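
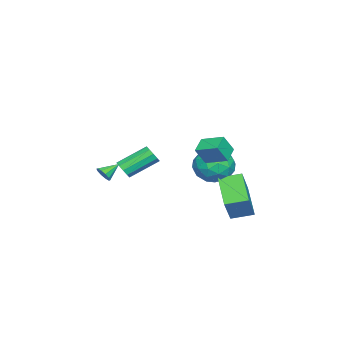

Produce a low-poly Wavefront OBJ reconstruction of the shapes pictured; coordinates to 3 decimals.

v -1.689 -3.973 0.303
v -1.357 -3.944 0.728
v -2.451 -3.387 0.857
v -1.297 -3.681 0.532
v -1.386 -3.529 0.249
v -1.591 -3.547 -0.014
v -1.833 -3.728 -0.156
v -2.02 -4.002 -0.122
v -2.08 -4.266 0.074
v -1.991 -4.417 0.357
v -1.786 -4.399 0.62
v -1.544 -4.219 0.762
v -3.129 -3.453 0.13
v -2.711 -3.497 0.599
v -3.713 -2.172 1.619
v -4.131 -2.127 1.15
v -2.589 -3.219 0.356
v -3.592 -1.893 1.376
v -2.674 -3.029 0.027
v -3.677 -1.703 1.046
v -2.932 -3.002 -0.263
v -3.935 -1.676 0.756
v -3.266 -3.147 -0.403
v -4.268 -1.821 0.616
v -3.547 -3.408 -0.339
v -4.549 -2.083 0.681
v -3.668 -3.687 -0.096
v -4.671 -2.361 0.924
v -3.583 -3.877 0.234
v -4.586 -2.551 1.253
v -3.325 -3.904 0.524
v -4.328 -2.578 1.543
v -2.992 -3.759 0.664
v -3.994 -2.433 1.683
v -3.426 2.139 -0.741
v -2.026 2.283 0.924
v -3.887 3.298 -0.454
v -2.487 3.442 1.211
v -2.073 2.978 -1.951
v -0.673 3.122 -0.286
v -2.534 4.137 -1.664
v -1.134 4.281 0.001
v -1.846 2.885 1.206
v -1.233 2.058 1.821
v -3.467 1.842 1.419
v -2.854 1.015 2.034
v -3.045 2.098 2.511
v -2.044 2.743 2.38
v -2.656 1.157 0.86
v -1.655 1.802 0.729
v -1.734 0.991 1.608
v -1.975 1.572 2.628
v -2.725 2.328 0.612
v -2.966 2.909 1.632
v -1.397 2.563 1.495
v -3.303 1.337 1.745
v -3.415 1.973 2.025
v -3.055 1.487 2.387
v -1.873 2.965 1.823
v -1.513 2.48 2.185
v -2.579 2.503 2.59
v -3.187 1.42 1.055
v -2.827 0.935 1.417
v -1.645 2.413 0.853
v -1.285 1.927 1.215
v -2.121 1.397 0.65
v -1.332 1.45 1.731
v -2.284 0.837 1.856
v -2.168 0.92 1.166
v -1.579 1.299 1.089
v -1.473 1.792 2.331
v -2.426 1.178 2.456
v -2.538 1.815 2.736
v -1.949 2.194 2.659
v -1.767 1.164 2.205
v -2.274 2.722 0.784
v -3.227 2.108 0.909
v -2.751 1.706 0.581
v -2.162 2.085 0.504
v -2.416 3.063 1.384
v -3.368 2.45 1.509
v -3.121 2.601 2.151
v -2.532 2.98 2.074
v -2.933 2.736 1.035
v -1.255 2.218 3.089
v -0.802 1.824 4.082
v -1.076 3.469 3.503
v -0.624 3.076 4.496
v -0.316 2.224 2.664
v 0.136 1.831 3.657
v -0.138 3.476 3.078
v 0.315 3.082 4.071
f 2 1 4
f 2 4 3
f 4 1 5
f 4 5 3
f 5 1 6
f 5 6 3
f 6 1 7
f 6 7 3
f 7 1 8
f 7 8 3
f 8 1 9
f 8 9 3
f 9 1 10
f 9 10 3
f 10 1 11
f 10 11 3
f 11 1 12
f 11 12 3
f 12 1 2
f 12 2 3
f 14 13 17
f 14 17 15
f 15 17 18
f 15 18 16
f 17 13 19
f 17 19 18
f 18 19 20
f 18 20 16
f 19 13 21
f 19 21 20
f 20 21 22
f 20 22 16
f 21 13 23
f 21 23 22
f 22 23 24
f 22 24 16
f 23 13 25
f 23 25 24
f 24 25 26
f 24 26 16
f 25 13 27
f 25 27 26
f 26 27 28
f 26 28 16
f 27 13 29
f 27 29 28
f 28 29 30
f 28 30 16
f 29 13 31
f 29 31 30
f 30 31 32
f 30 32 16
f 31 13 33
f 31 33 32
f 32 33 34
f 32 34 16
f 33 13 14
f 33 14 34
f 34 14 15
f 34 15 16
f 36 38 35
f 39 36 35
f 35 38 37
f 37 39 35
f 36 42 38
f 40 36 39
f 40 42 36
f 38 42 37
f 41 39 37
f 37 42 41
f 41 40 39
f 42 40 41
f 43 80 59
f 80 54 83
f 59 83 48
f 80 83 59
f 43 59 55
f 59 48 60
f 55 60 44
f 59 60 55
f 43 55 64
f 55 44 65
f 64 65 50
f 55 65 64
f 43 64 76
f 64 50 79
f 76 79 53
f 64 79 76
f 43 76 80
f 76 53 84
f 80 84 54
f 76 84 80
f 44 60 71
f 60 48 74
f 71 74 52
f 60 74 71
f 48 83 61
f 83 54 82
f 61 82 47
f 83 82 61
f 54 84 81
f 84 53 77
f 81 77 45
f 84 77 81
f 53 79 78
f 79 50 66
f 78 66 49
f 79 66 78
f 50 65 70
f 65 44 67
f 70 67 51
f 65 67 70
f 46 72 58
f 72 52 73
f 58 73 47
f 72 73 58
f 46 58 56
f 58 47 57
f 56 57 45
f 58 57 56
f 46 56 63
f 56 45 62
f 63 62 49
f 56 62 63
f 46 63 68
f 63 49 69
f 68 69 51
f 63 69 68
f 46 68 72
f 68 51 75
f 72 75 52
f 68 75 72
f 47 73 61
f 73 52 74
f 61 74 48
f 73 74 61
f 45 57 81
f 57 47 82
f 81 82 54
f 57 82 81
f 49 62 78
f 62 45 77
f 78 77 53
f 62 77 78
f 51 69 70
f 69 49 66
f 70 66 50
f 69 66 70
f 52 75 71
f 75 51 67
f 71 67 44
f 75 67 71
f 86 88 85
f 89 86 85
f 85 88 87
f 87 89 85
f 86 92 88
f 90 86 89
f 90 92 86
f 88 92 87
f 91 89 87
f 87 92 91
f 91 90 89
f 92 90 91



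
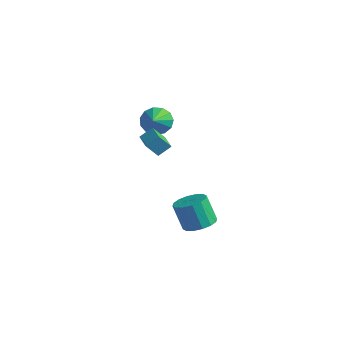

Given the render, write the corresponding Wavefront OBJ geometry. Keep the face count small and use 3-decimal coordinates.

v 3.998 -3.338 -0.024
v 4.654 -3.886 0.257
v 3.998 -3.93 1.704
v 3.342 -3.382 1.424
v 4.812 -3.456 0.341
v 4.156 -3.5 1.789
v 4.752 -2.994 0.328
v 4.096 -3.039 1.776
v 4.489 -2.625 0.221
v 3.833 -2.669 1.668
v 4.095 -2.446 0.048
v 3.439 -2.49 1.495
v 3.675 -2.506 -0.145
v 3.019 -2.551 1.303
v 3.342 -2.79 -0.304
v 2.686 -2.834 1.143
v 3.184 -3.22 -0.389
v 2.528 -3.264 1.059
v 3.244 -3.681 -0.376
v 2.588 -3.726 1.072
v 3.507 -4.051 -0.268
v 2.851 -4.095 1.179
v 3.901 -4.23 -0.095
v 3.245 -4.274 1.352
v 4.321 -4.169 0.097
v 3.665 -4.214 1.545
v -0.976 -1.918 2.759
v -0.632 -1.293 3.308
v -1.984 -1.291 2.677
v -1.64 -0.666 3.226
v -0.58 -1.394 1.914
v -0.236 -0.769 2.463
v -1.588 -0.767 1.832
v -1.244 -0.142 2.381
v -3.002 1.115 2.257
v -2.308 1.696 2.351
v -2.038 -0.215 3.363
v -2.628 1.789 2.741
v -3.066 1.667 2.978
v -3.484 1.371 2.986
v -3.749 0.993 2.762
v -3.777 0.654 2.379
v -3.559 0.461 1.957
v -3.164 0.476 1.63
v -2.718 0.694 1.502
v -2.362 1.045 1.615
v -2.209 1.419 1.931
f 2 1 5
f 2 5 3
f 3 5 6
f 3 6 4
f 5 1 7
f 5 7 6
f 6 7 8
f 6 8 4
f 7 1 9
f 7 9 8
f 8 9 10
f 8 10 4
f 9 1 11
f 9 11 10
f 10 11 12
f 10 12 4
f 11 1 13
f 11 13 12
f 12 13 14
f 12 14 4
f 13 1 15
f 13 15 14
f 14 15 16
f 14 16 4
f 15 1 17
f 15 17 16
f 16 17 18
f 16 18 4
f 17 1 19
f 17 19 18
f 18 19 20
f 18 20 4
f 19 1 21
f 19 21 20
f 20 21 22
f 20 22 4
f 21 1 23
f 21 23 22
f 22 23 24
f 22 24 4
f 23 1 25
f 23 25 24
f 24 25 26
f 24 26 4
f 25 1 2
f 25 2 26
f 26 2 3
f 26 3 4
f 28 30 27
f 31 28 27
f 27 30 29
f 29 31 27
f 28 34 30
f 32 28 31
f 32 34 28
f 30 34 29
f 33 31 29
f 29 34 33
f 33 32 31
f 34 32 33
f 36 35 38
f 36 38 37
f 38 35 39
f 38 39 37
f 39 35 40
f 39 40 37
f 40 35 41
f 40 41 37
f 41 35 42
f 41 42 37
f 42 35 43
f 42 43 37
f 43 35 44
f 43 44 37
f 44 35 45
f 44 45 37
f 45 35 46
f 45 46 37
f 46 35 47
f 46 47 37
f 47 35 36
f 47 36 37



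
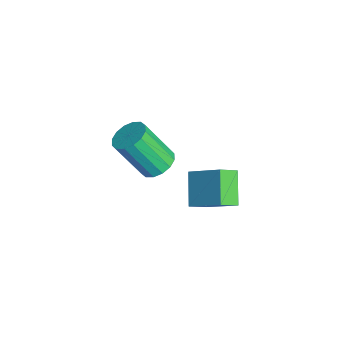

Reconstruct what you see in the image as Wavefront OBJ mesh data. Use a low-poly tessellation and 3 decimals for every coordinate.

v 2.035 -0.275 -2.206
v 2.279 -1.042 -1.702
v 0.813 -0.027 -1.236
v 1.057 -0.794 -0.732
v 3.083 0.754 -1.148
v 3.327 -0.013 -0.644
v 1.861 1.002 -0.178
v 2.105 0.235 0.326
v 2.828 -2.374 2.128
v 3.302 -2.93 1.885
v 2.966 -3.962 3.588
v 2.492 -3.406 3.832
v 3.535 -2.676 2.085
v 3.199 -3.708 3.788
v 3.579 -2.341 2.296
v 3.243 -3.374 4
v 3.421 -2.015 2.463
v 3.085 -3.047 4.166
v 3.105 -1.785 2.54
v 2.769 -2.818 4.243
v 2.714 -1.713 2.507
v 2.378 -2.746 4.21
v 2.354 -1.818 2.372
v 2.018 -2.85 4.075
v 2.121 -2.072 2.172
v 1.785 -3.104 3.875
v 2.077 -2.406 1.96
v 1.741 -3.439 3.664
v 2.235 -2.733 1.794
v 1.899 -3.765 3.497
v 2.551 -2.962 1.717
v 2.215 -3.995 3.42
v 2.942 -3.034 1.75
v 2.606 -4.067 3.453
f 2 4 1
f 5 2 1
f 1 4 3
f 3 5 1
f 2 8 4
f 6 2 5
f 6 8 2
f 4 8 3
f 7 5 3
f 3 8 7
f 7 6 5
f 8 6 7
f 10 9 13
f 10 13 11
f 11 13 14
f 11 14 12
f 13 9 15
f 13 15 14
f 14 15 16
f 14 16 12
f 15 9 17
f 15 17 16
f 16 17 18
f 16 18 12
f 17 9 19
f 17 19 18
f 18 19 20
f 18 20 12
f 19 9 21
f 19 21 20
f 20 21 22
f 20 22 12
f 21 9 23
f 21 23 22
f 22 23 24
f 22 24 12
f 23 9 25
f 23 25 24
f 24 25 26
f 24 26 12
f 25 9 27
f 25 27 26
f 26 27 28
f 26 28 12
f 27 9 29
f 27 29 28
f 28 29 30
f 28 30 12
f 29 9 31
f 29 31 30
f 30 31 32
f 30 32 12
f 31 9 33
f 31 33 32
f 32 33 34
f 32 34 12
f 33 9 10
f 33 10 34
f 34 10 11
f 34 11 12



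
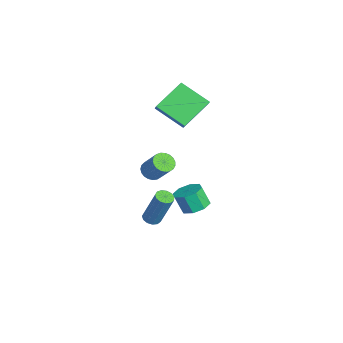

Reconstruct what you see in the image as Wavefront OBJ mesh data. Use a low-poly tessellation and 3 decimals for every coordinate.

v 0.532 -1.184 1.056
v 0.801 -0.752 0.668
v 1.637 -0.224 1.836
v 1.368 -0.656 2.224
v 0.589 -0.62 0.76
v 1.425 -0.091 1.928
v 0.368 -0.585 0.903
v 1.203 -0.057 2.071
v 0.174 -0.654 1.072
v 1.01 -0.126 2.24
v 0.043 -0.814 1.239
v 0.878 -0.286 2.407
v -0.004 -1.039 1.374
v 0.832 -0.511 2.542
v 0.042 -1.288 1.454
v 0.877 -0.76 2.622
v 0.173 -1.52 1.465
v 1.008 -0.992 2.633
v 0.366 -1.694 1.406
v 1.201 -1.165 2.574
v 0.587 -1.779 1.286
v 1.423 -1.251 2.454
v 0.799 -1.761 1.126
v 1.635 -1.233 2.294
v 0.965 -1.644 0.954
v 1.801 -1.116 2.122
v 1.057 -1.447 0.8
v 1.892 -0.919 1.968
v 1.057 -1.205 0.69
v 1.892 -0.677 1.858
v 0.967 -0.959 0.643
v 1.802 -0.431 1.811
v -2.162 1.607 -4.1
v -1.346 1.319 -4.012
v -1.621 0.885 -2.872
v -2.438 1.173 -2.96
v -1.421 1.943 -3.793
v -1.696 1.51 -2.653
v -1.93 2.37 -3.753
v -2.206 1.937 -2.614
v -2.575 2.35 -3.917
v -2.851 1.917 -2.777
v -2.979 1.895 -4.188
v -3.254 1.461 -3.048
v -2.904 1.27 -4.407
v -3.179 0.837 -3.267
v -2.394 0.843 -4.446
v -2.67 0.41 -3.307
v -1.749 0.863 -4.283
v -2.025 0.43 -3.143
v -4.082 2.574 2.816
v -5.062 1.18 3.863
v -3.447 2.552 3.381
v -4.428 1.158 4.428
v -3.132 1.062 1.692
v -4.113 -0.332 2.739
v -2.498 1.04 2.257
v -3.478 -0.354 3.304
v 1.704 -1.375 -1.812
v 2.206 -1.409 -1.944
v 2.778 -0.799 0.08
v 2.276 -0.765 0.212
v 2.123 -1.134 -2.003
v 2.696 -0.525 0.021
v 1.908 -0.936 -2.002
v 2.48 -0.326 0.022
v 1.627 -0.877 -1.94
v 2.2 -0.267 0.084
v 1.371 -0.976 -1.838
v 1.944 -0.366 0.186
v 1.221 -1.202 -1.728
v 1.793 -0.592 0.296
v 1.224 -1.482 -1.644
v 1.796 -0.873 0.38
v 1.379 -1.729 -1.613
v 1.951 -1.119 0.411
v 1.637 -1.863 -1.646
v 2.21 -1.253 0.378
v 1.917 -1.842 -1.731
v 2.489 -1.233 0.293
v 2.129 -1.673 -1.842
v 2.701 -1.063 0.182
f 2 1 5
f 2 5 3
f 3 5 6
f 3 6 4
f 5 1 7
f 5 7 6
f 6 7 8
f 6 8 4
f 7 1 9
f 7 9 8
f 8 9 10
f 8 10 4
f 9 1 11
f 9 11 10
f 10 11 12
f 10 12 4
f 11 1 13
f 11 13 12
f 12 13 14
f 12 14 4
f 13 1 15
f 13 15 14
f 14 15 16
f 14 16 4
f 15 1 17
f 15 17 16
f 16 17 18
f 16 18 4
f 17 1 19
f 17 19 18
f 18 19 20
f 18 20 4
f 19 1 21
f 19 21 20
f 20 21 22
f 20 22 4
f 21 1 23
f 21 23 22
f 22 23 24
f 22 24 4
f 23 1 25
f 23 25 24
f 24 25 26
f 24 26 4
f 25 1 27
f 25 27 26
f 26 27 28
f 26 28 4
f 27 1 29
f 27 29 28
f 28 29 30
f 28 30 4
f 29 1 31
f 29 31 30
f 30 31 32
f 30 32 4
f 31 1 2
f 31 2 32
f 32 2 3
f 32 3 4
f 34 33 37
f 34 37 35
f 35 37 38
f 35 38 36
f 37 33 39
f 37 39 38
f 38 39 40
f 38 40 36
f 39 33 41
f 39 41 40
f 40 41 42
f 40 42 36
f 41 33 43
f 41 43 42
f 42 43 44
f 42 44 36
f 43 33 45
f 43 45 44
f 44 45 46
f 44 46 36
f 45 33 47
f 45 47 46
f 46 47 48
f 46 48 36
f 47 33 49
f 47 49 48
f 48 49 50
f 48 50 36
f 49 33 34
f 49 34 50
f 50 34 35
f 50 35 36
f 52 54 51
f 55 52 51
f 51 54 53
f 53 55 51
f 52 58 54
f 56 52 55
f 56 58 52
f 54 58 53
f 57 55 53
f 53 58 57
f 57 56 55
f 58 56 57
f 60 59 63
f 60 63 61
f 61 63 64
f 61 64 62
f 63 59 65
f 63 65 64
f 64 65 66
f 64 66 62
f 65 59 67
f 65 67 66
f 66 67 68
f 66 68 62
f 67 59 69
f 67 69 68
f 68 69 70
f 68 70 62
f 69 59 71
f 69 71 70
f 70 71 72
f 70 72 62
f 71 59 73
f 71 73 72
f 72 73 74
f 72 74 62
f 73 59 75
f 73 75 74
f 74 75 76
f 74 76 62
f 75 59 77
f 75 77 76
f 76 77 78
f 76 78 62
f 77 59 79
f 77 79 78
f 78 79 80
f 78 80 62
f 79 59 81
f 79 81 80
f 80 81 82
f 80 82 62
f 81 59 60
f 81 60 82
f 82 60 61
f 82 61 62



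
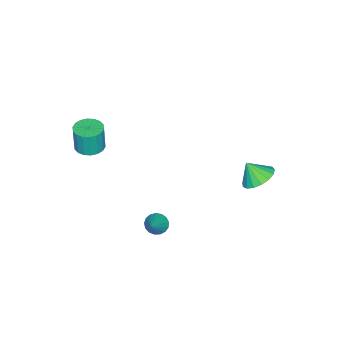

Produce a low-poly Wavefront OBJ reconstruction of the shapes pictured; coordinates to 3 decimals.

v 3.346 -3.672 2.465
v 4.153 -3.905 2.446
v 4.181 -3.941 4.035
v 3.374 -3.708 4.055
v 4.174 -3.532 2.454
v 4.202 -3.568 4.043
v 4.032 -3.186 2.464
v 4.059 -3.222 4.054
v 3.753 -2.937 2.475
v 3.781 -2.973 4.064
v 3.394 -2.834 2.484
v 3.422 -2.87 4.073
v 3.025 -2.896 2.489
v 3.053 -2.932 4.078
v 2.72 -3.112 2.489
v 2.748 -3.148 4.078
v 2.539 -3.439 2.485
v 2.567 -3.475 4.074
v 2.518 -3.812 2.477
v 2.546 -3.848 4.066
v 2.661 -4.158 2.466
v 2.688 -4.194 4.056
v 2.939 -4.407 2.456
v 2.967 -4.443 4.045
v 3.298 -4.51 2.447
v 3.326 -4.546 4.036
v 3.667 -4.448 2.442
v 3.695 -4.484 4.031
v 3.972 -4.232 2.442
v 4 -4.268 4.031
v -2.146 3.708 -1.587
v -1.375 3.158 -2.039
v -2.054 2.972 -0.533
v -1.134 3.529 -1.801
v -1.125 3.941 -1.514
v -1.35 4.3 -1.244
v -1.757 4.524 -1.052
v -2.254 4.56 -0.983
v -2.726 4.402 -1.053
v -3.065 4.084 -1.245
v -3.193 3.681 -1.515
v -3.082 3.284 -1.802
v -2.756 2.984 -2.04
v -2.291 2.85 -2.174
v -1.792 2.913 -2.174
v 2.35 -0.184 -3.758
v 2.816 -0.404 -4.217
v 3.65 0.204 -2.622
v 2.782 -0.083 -4.287
v 2.648 0.215 -4.236
v 2.446 0.421 -4.075
v 2.222 0.489 -3.842
v 2.027 0.402 -3.59
v 1.907 0.181 -3.376
v 1.887 -0.123 -3.25
v 1.974 -0.442 -3.24
v 2.147 -0.701 -3.349
v 2.366 -0.843 -3.552
v 2.582 -0.833 -3.802
v 2.744 -0.674 -4.042
f 2 1 5
f 2 5 3
f 3 5 6
f 3 6 4
f 5 1 7
f 5 7 6
f 6 7 8
f 6 8 4
f 7 1 9
f 7 9 8
f 8 9 10
f 8 10 4
f 9 1 11
f 9 11 10
f 10 11 12
f 10 12 4
f 11 1 13
f 11 13 12
f 12 13 14
f 12 14 4
f 13 1 15
f 13 15 14
f 14 15 16
f 14 16 4
f 15 1 17
f 15 17 16
f 16 17 18
f 16 18 4
f 17 1 19
f 17 19 18
f 18 19 20
f 18 20 4
f 19 1 21
f 19 21 20
f 20 21 22
f 20 22 4
f 21 1 23
f 21 23 22
f 22 23 24
f 22 24 4
f 23 1 25
f 23 25 24
f 24 25 26
f 24 26 4
f 25 1 27
f 25 27 26
f 26 27 28
f 26 28 4
f 27 1 29
f 27 29 28
f 28 29 30
f 28 30 4
f 29 1 2
f 29 2 30
f 30 2 3
f 30 3 4
f 32 31 34
f 32 34 33
f 34 31 35
f 34 35 33
f 35 31 36
f 35 36 33
f 36 31 37
f 36 37 33
f 37 31 38
f 37 38 33
f 38 31 39
f 38 39 33
f 39 31 40
f 39 40 33
f 40 31 41
f 40 41 33
f 41 31 42
f 41 42 33
f 42 31 43
f 42 43 33
f 43 31 44
f 43 44 33
f 44 31 45
f 44 45 33
f 45 31 32
f 45 32 33
f 47 46 49
f 47 49 48
f 49 46 50
f 49 50 48
f 50 46 51
f 50 51 48
f 51 46 52
f 51 52 48
f 52 46 53
f 52 53 48
f 53 46 54
f 53 54 48
f 54 46 55
f 54 55 48
f 55 46 56
f 55 56 48
f 56 46 57
f 56 57 48
f 57 46 58
f 57 58 48
f 58 46 59
f 58 59 48
f 59 46 60
f 59 60 48
f 60 46 47
f 60 47 48



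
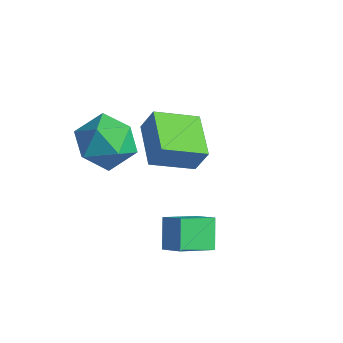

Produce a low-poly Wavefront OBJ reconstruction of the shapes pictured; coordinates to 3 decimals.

v -1.953 -0.049 -2.829
v -1.539 0.184 -1.826
v -3.442 1.021 -2.464
v -3.028 1.255 -1.461
v -1.092 1.385 -3.519
v -0.678 1.619 -2.516
v -2.581 2.456 -3.154
v -2.167 2.689 -2.151
v -2.978 -1.161 0.151
v -2.459 -0.519 -0.718
v -2.201 -2.781 -0.582
v -1.682 -2.139 -1.451
v -1.307 -2.027 -0.318
v -1.787 -1.026 0.135
v -2.873 -2.274 -1.435
v -3.353 -1.273 -0.982
v -2.394 -1.207 -1.698
v -1.426 -1.054 -1.008
v -3.234 -2.246 -0.292
v -2.266 -2.093 0.398
v 0.773 -0.438 -3.477
v 0.373 -1.658 -2.894
v 1.625 -0.44 -2.898
v 1.225 -1.66 -2.315
v 1.375 -1.06 -4.365
v 0.975 -2.28 -3.782
v 2.227 -1.062 -3.786
v 1.827 -2.282 -3.203
f 2 4 1
f 5 2 1
f 1 4 3
f 3 5 1
f 2 8 4
f 6 2 5
f 6 8 2
f 4 8 3
f 7 5 3
f 3 8 7
f 7 6 5
f 8 6 7
f 9 20 14
f 9 14 10
f 9 10 16
f 9 16 19
f 9 19 20
f 10 14 18
f 14 20 13
f 20 19 11
f 19 16 15
f 16 10 17
f 12 18 13
f 12 13 11
f 12 11 15
f 12 15 17
f 12 17 18
f 13 18 14
f 11 13 20
f 15 11 19
f 17 15 16
f 18 17 10
f 22 24 21
f 25 22 21
f 21 24 23
f 23 25 21
f 22 28 24
f 26 22 25
f 26 28 22
f 24 28 23
f 27 25 23
f 23 28 27
f 27 26 25
f 28 26 27



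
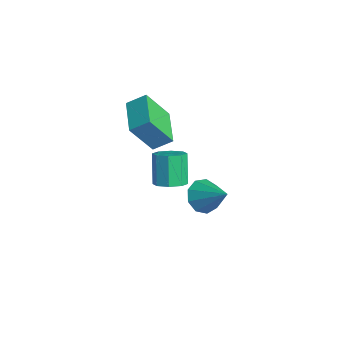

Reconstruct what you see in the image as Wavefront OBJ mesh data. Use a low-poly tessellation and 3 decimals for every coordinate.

v 2.978 -2.493 1.173
v 3.584 -2.272 1.446
v 2.907 -1.987 2.719
v 2.302 -2.207 2.447
v 3.309 -1.877 1.211
v 2.632 -1.591 2.484
v 2.84 -1.843 0.954
v 2.164 -1.557 2.227
v 2.452 -2.189 0.826
v 1.776 -1.903 2.099
v 2.373 -2.713 0.901
v 1.696 -2.428 2.174
v 2.648 -3.109 1.136
v 1.971 -2.823 2.409
v 3.116 -3.143 1.393
v 2.44 -2.857 2.666
v 3.504 -2.797 1.521
v 2.828 -2.511 2.794
v -3.247 -0.609 -0.286
v -3.377 -1.618 1.223
v -2.884 0.169 0.266
v -3.015 -0.84 1.775
v -1.485 -1.24 -0.555
v -1.616 -2.249 0.954
v -1.123 -0.462 -0.003
v -1.253 -1.471 1.506
v -0.17 0.528 -3.322
v 0.349 -0.103 -3.675
v 1.09 1.012 -2.338
v 0.401 0.412 -3.995
v 0.186 0.981 -4
v -0.196 1.339 -3.688
v -0.565 1.316 -3.204
v -0.749 0.925 -2.776
v -0.662 0.348 -2.603
v -0.345 -0.145 -2.766
v 0.054 -0.323 -3.19
f 2 1 5
f 2 5 3
f 3 5 6
f 3 6 4
f 5 1 7
f 5 7 6
f 6 7 8
f 6 8 4
f 7 1 9
f 7 9 8
f 8 9 10
f 8 10 4
f 9 1 11
f 9 11 10
f 10 11 12
f 10 12 4
f 11 1 13
f 11 13 12
f 12 13 14
f 12 14 4
f 13 1 15
f 13 15 14
f 14 15 16
f 14 16 4
f 15 1 17
f 15 17 16
f 16 17 18
f 16 18 4
f 17 1 2
f 17 2 18
f 18 2 3
f 18 3 4
f 20 22 19
f 23 20 19
f 19 22 21
f 21 23 19
f 20 26 22
f 24 20 23
f 24 26 20
f 22 26 21
f 25 23 21
f 21 26 25
f 25 24 23
f 26 24 25
f 28 27 30
f 28 30 29
f 30 27 31
f 30 31 29
f 31 27 32
f 31 32 29
f 32 27 33
f 32 33 29
f 33 27 34
f 33 34 29
f 34 27 35
f 34 35 29
f 35 27 36
f 35 36 29
f 36 27 37
f 36 37 29
f 37 27 28
f 37 28 29



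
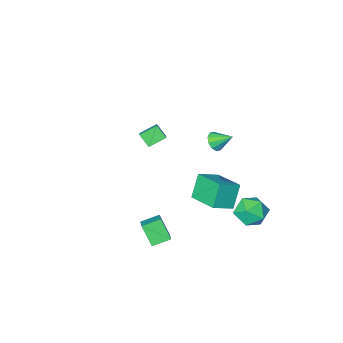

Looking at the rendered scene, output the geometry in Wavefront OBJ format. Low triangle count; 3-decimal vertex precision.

v 1.049 2.758 -4.251
v 1.201 1.923 -3.15
v 1.585 3.858 -3.492
v 1.737 3.023 -2.391
v 2.063 2.497 -4.589
v 2.215 1.662 -3.488
v 2.599 3.597 -3.83
v 2.751 2.762 -2.729
v -2.11 -4.201 -1.293
v -1.731 -3.52 -0.786
v -2.343 -3.558 -1.982
v -1.963 -2.877 -1.474
v -1.097 -4.383 -1.806
v -0.717 -3.702 -1.298
v -1.329 -3.74 -2.494
v -0.95 -3.059 -1.987
v -2.343 0.001 -2.674
v -2.531 1.965 -2.155
v -3.614 0.04 -3.283
v -3.802 2.004 -2.764
v -1.658 0.436 -4.076
v -1.846 2.4 -3.557
v -2.929 0.475 -4.685
v -3.117 2.439 -4.166
v -4.442 4.026 -3.628
v -3.618 4.693 -3.47
v -3.342 2.687 -3.71
v -2.518 3.354 -3.552
v -3.213 3.163 -2.758
v -3.893 3.991 -2.707
v -3.067 3.389 -4.473
v -3.747 4.217 -4.422
v -2.768 4.3 -3.992
v -2.858 4.161 -2.932
v -4.102 3.219 -4.248
v -4.192 3.08 -3.188
v -2.315 1.753 1.414
v -1.773 1.979 1.669
v -2.945 2.507 2.086
v -1.857 2.195 1.348
v -2.116 2.242 1.053
v -2.451 2.102 0.895
v -2.734 1.829 0.936
v -2.857 1.527 1.16
v -2.773 1.311 1.48
v -2.515 1.264 1.776
v -2.18 1.404 1.933
v -1.896 1.677 1.892
f 2 4 1
f 5 2 1
f 1 4 3
f 3 5 1
f 2 8 4
f 6 2 5
f 6 8 2
f 4 8 3
f 7 5 3
f 3 8 7
f 7 6 5
f 8 6 7
f 10 12 9
f 13 10 9
f 9 12 11
f 11 13 9
f 10 16 12
f 14 10 13
f 14 16 10
f 12 16 11
f 15 13 11
f 11 16 15
f 15 14 13
f 16 14 15
f 18 20 17
f 21 18 17
f 17 20 19
f 19 21 17
f 18 24 20
f 22 18 21
f 22 24 18
f 20 24 19
f 23 21 19
f 19 24 23
f 23 22 21
f 24 22 23
f 25 36 30
f 25 30 26
f 25 26 32
f 25 32 35
f 25 35 36
f 26 30 34
f 30 36 29
f 36 35 27
f 35 32 31
f 32 26 33
f 28 34 29
f 28 29 27
f 28 27 31
f 28 31 33
f 28 33 34
f 29 34 30
f 27 29 36
f 31 27 35
f 33 31 32
f 34 33 26
f 38 37 40
f 38 40 39
f 40 37 41
f 40 41 39
f 41 37 42
f 41 42 39
f 42 37 43
f 42 43 39
f 43 37 44
f 43 44 39
f 44 37 45
f 44 45 39
f 45 37 46
f 45 46 39
f 46 37 47
f 46 47 39
f 47 37 48
f 47 48 39
f 48 37 38
f 48 38 39



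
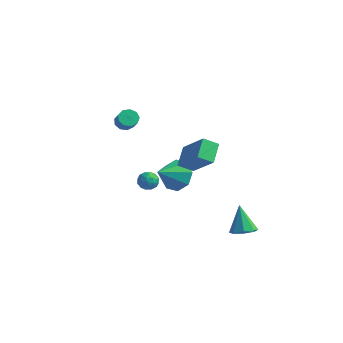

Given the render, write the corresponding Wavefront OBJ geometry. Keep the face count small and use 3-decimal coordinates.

v 3.778 0.175 -4.623
v 4.315 0.691 -4.533
v 3.202 0.505 -3.057
v 3.834 0.911 -4.757
v 3.321 0.7 -4.902
v 3.075 0.181 -4.883
v 3.241 -0.341 -4.712
v 3.722 -0.561 -4.488
v 4.236 -0.35 -4.344
v 4.481 0.169 -4.362
v -3.452 1.1 -4.402
v -3.136 1.339 -3.898
v -3.444 0.161 -3.962
v -3.128 0.4 -3.458
v -3.739 0.565 -3.561
v -3.744 1.146 -3.833
v -2.836 0.354 -4.027
v -2.841 0.935 -4.299
v -2.755 0.878 -3.666
v -3.313 1.008 -3.378
v -3.267 0.492 -4.482
v -3.825 0.622 -4.194
v -3.294 1.302 -4.189
v -3.286 0.198 -3.671
v -3.645 0.295 -3.732
v -3.459 0.435 -3.435
v -3.652 1.189 -4.151
v -3.466 1.329 -3.854
v -3.821 0.874 -3.656
v -3.114 0.171 -4.006
v -2.928 0.311 -3.709
v -3.121 1.065 -4.425
v -2.935 1.205 -4.128
v -2.759 0.626 -4.204
v -2.885 1.172 -3.756
v -2.881 0.619 -3.497
v -2.709 0.593 -3.832
v -2.712 0.934 -3.992
v -3.213 1.248 -3.587
v -3.209 0.696 -3.328
v -3.568 0.793 -3.389
v -3.57 1.135 -3.549
v -2.989 0.977 -3.45
v -3.371 0.804 -4.532
v -3.367 0.252 -4.273
v -3.01 0.365 -4.311
v -3.012 0.707 -4.471
v -3.699 0.881 -4.363
v -3.695 0.328 -4.104
v -3.868 0.566 -3.868
v -3.871 0.907 -4.028
v -3.591 0.523 -4.41
v -1.795 -2.648 2.612
v -1.462 -2.201 2.557
v -0.832 -2.586 3.232
v -1.165 -3.032 3.288
v -1.72 -2.138 2.833
v -1.09 -2.523 3.508
v -2.013 -2.314 3.006
v -1.383 -2.699 3.681
v -2.204 -2.646 2.995
v -1.574 -3.031 3.67
v -2.203 -2.978 2.805
v -1.574 -3.363 3.48
v -2.012 -3.156 2.525
v -1.383 -3.541 3.2
v -1.719 -3.096 2.286
v -1.089 -3.481 2.961
v -1.461 -2.826 2.2
v -0.832 -3.211 2.875
v -1.359 -2.473 2.307
v -0.73 -2.857 2.982
v 0.397 -1.146 -1.182
v 1.297 -0.973 -0.712
v 0.243 -2.474 -0.398
v 0.687 -0.669 -0.317
v -0.093 -0.644 -0.428
v -0.586 -0.913 -0.981
v -0.503 -1.319 -1.652
v 0.108 -1.623 -2.048
v 0.888 -1.648 -1.936
v 1.38 -1.379 -1.383
v 2.21 -1.976 0.236
v 1.694 -2.582 0.698
v 1.76 -1.032 0.973
v 1.244 -1.637 1.434
v 3.776 -2.283 1.586
v 3.26 -2.888 2.047
v 3.326 -1.338 2.322
v 2.81 -1.944 2.784
f 2 1 4
f 2 4 3
f 4 1 5
f 4 5 3
f 5 1 6
f 5 6 3
f 6 1 7
f 6 7 3
f 7 1 8
f 7 8 3
f 8 1 9
f 8 9 3
f 9 1 10
f 9 10 3
f 10 1 2
f 10 2 3
f 11 48 27
f 48 22 51
f 27 51 16
f 48 51 27
f 11 27 23
f 27 16 28
f 23 28 12
f 27 28 23
f 11 23 32
f 23 12 33
f 32 33 18
f 23 33 32
f 11 32 44
f 32 18 47
f 44 47 21
f 32 47 44
f 11 44 48
f 44 21 52
f 48 52 22
f 44 52 48
f 12 28 39
f 28 16 42
f 39 42 20
f 28 42 39
f 16 51 29
f 51 22 50
f 29 50 15
f 51 50 29
f 22 52 49
f 52 21 45
f 49 45 13
f 52 45 49
f 21 47 46
f 47 18 34
f 46 34 17
f 47 34 46
f 18 33 38
f 33 12 35
f 38 35 19
f 33 35 38
f 14 40 26
f 40 20 41
f 26 41 15
f 40 41 26
f 14 26 24
f 26 15 25
f 24 25 13
f 26 25 24
f 14 24 31
f 24 13 30
f 31 30 17
f 24 30 31
f 14 31 36
f 31 17 37
f 36 37 19
f 31 37 36
f 14 36 40
f 36 19 43
f 40 43 20
f 36 43 40
f 15 41 29
f 41 20 42
f 29 42 16
f 41 42 29
f 13 25 49
f 25 15 50
f 49 50 22
f 25 50 49
f 17 30 46
f 30 13 45
f 46 45 21
f 30 45 46
f 19 37 38
f 37 17 34
f 38 34 18
f 37 34 38
f 20 43 39
f 43 19 35
f 39 35 12
f 43 35 39
f 54 53 57
f 54 57 55
f 55 57 58
f 55 58 56
f 57 53 59
f 57 59 58
f 58 59 60
f 58 60 56
f 59 53 61
f 59 61 60
f 60 61 62
f 60 62 56
f 61 53 63
f 61 63 62
f 62 63 64
f 62 64 56
f 63 53 65
f 63 65 64
f 64 65 66
f 64 66 56
f 65 53 67
f 65 67 66
f 66 67 68
f 66 68 56
f 67 53 69
f 67 69 68
f 68 69 70
f 68 70 56
f 69 53 71
f 69 71 70
f 70 71 72
f 70 72 56
f 71 53 54
f 71 54 72
f 72 54 55
f 72 55 56
f 74 73 76
f 74 76 75
f 76 73 77
f 76 77 75
f 77 73 78
f 77 78 75
f 78 73 79
f 78 79 75
f 79 73 80
f 79 80 75
f 80 73 81
f 80 81 75
f 81 73 82
f 81 82 75
f 82 73 74
f 82 74 75
f 84 86 83
f 87 84 83
f 83 86 85
f 85 87 83
f 84 90 86
f 88 84 87
f 88 90 84
f 86 90 85
f 89 87 85
f 85 90 89
f 89 88 87
f 90 88 89



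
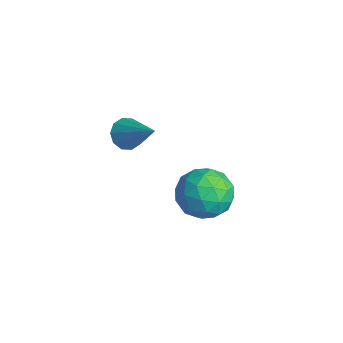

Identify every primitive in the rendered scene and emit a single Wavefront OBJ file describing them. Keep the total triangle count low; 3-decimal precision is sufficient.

v -3.156 1.666 -3.016
v -2.311 1.105 -2.461
v -3.829 0.035 -3.639
v -2.984 -0.526 -3.084
v -3.821 0 -2.483
v -3.405 1.008 -2.098
v -2.735 0.132 -4.002
v -2.319 1.14 -3.617
v -2.051 0.157 -3.07
v -2.722 0.076 -2.131
v -3.418 1.064 -3.969
v -4.089 0.983 -3.03
v -2.674 1.529 -2.684
v -3.466 -0.389 -3.416
v -3.958 -0.079 -3.063
v -3.461 -0.409 -2.736
v -3.317 1.472 -2.471
v -2.82 1.142 -2.144
v -3.708 0.493 -2.157
v -3.32 -0.002 -3.956
v -2.823 -0.332 -3.629
v -2.679 1.549 -3.364
v -2.182 1.219 -3.037
v -2.432 0.647 -3.943
v -2.025 0.642 -2.715
v -2.42 -0.317 -3.081
v -2.274 0.069 -3.621
v -2.03 0.662 -3.395
v -2.419 0.594 -2.164
v -2.815 -0.365 -2.53
v -3.307 -0.056 -2.177
v -3.062 0.537 -1.951
v -2.266 0.036 -2.522
v -3.325 1.505 -3.57
v -3.721 0.546 -3.936
v -3.078 0.603 -4.149
v -2.833 1.196 -3.923
v -3.72 1.457 -3.019
v -4.115 0.498 -3.385
v -4.11 0.478 -2.705
v -3.866 1.071 -2.479
v -3.874 1.104 -3.578
v -3.977 -2.015 0.651
v -3.549 -2.031 0.122
v -2.603 -1.585 1.749
v -3.698 -1.64 0.157
v -3.954 -1.392 0.379
v -4.219 -1.381 0.706
v -4.39 -1.613 1.011
v -4.404 -1.998 1.179
v -4.255 -2.39 1.145
v -3.999 -2.638 0.922
v -3.735 -2.648 0.596
v -3.563 -2.416 0.29
f 1 38 17
f 38 12 41
f 17 41 6
f 38 41 17
f 1 17 13
f 17 6 18
f 13 18 2
f 17 18 13
f 1 13 22
f 13 2 23
f 22 23 8
f 13 23 22
f 1 22 34
f 22 8 37
f 34 37 11
f 22 37 34
f 1 34 38
f 34 11 42
f 38 42 12
f 34 42 38
f 2 18 29
f 18 6 32
f 29 32 10
f 18 32 29
f 6 41 19
f 41 12 40
f 19 40 5
f 41 40 19
f 12 42 39
f 42 11 35
f 39 35 3
f 42 35 39
f 11 37 36
f 37 8 24
f 36 24 7
f 37 24 36
f 8 23 28
f 23 2 25
f 28 25 9
f 23 25 28
f 4 30 16
f 30 10 31
f 16 31 5
f 30 31 16
f 4 16 14
f 16 5 15
f 14 15 3
f 16 15 14
f 4 14 21
f 14 3 20
f 21 20 7
f 14 20 21
f 4 21 26
f 21 7 27
f 26 27 9
f 21 27 26
f 4 26 30
f 26 9 33
f 30 33 10
f 26 33 30
f 5 31 19
f 31 10 32
f 19 32 6
f 31 32 19
f 3 15 39
f 15 5 40
f 39 40 12
f 15 40 39
f 7 20 36
f 20 3 35
f 36 35 11
f 20 35 36
f 9 27 28
f 27 7 24
f 28 24 8
f 27 24 28
f 10 33 29
f 33 9 25
f 29 25 2
f 33 25 29
f 44 43 46
f 44 46 45
f 46 43 47
f 46 47 45
f 47 43 48
f 47 48 45
f 48 43 49
f 48 49 45
f 49 43 50
f 49 50 45
f 50 43 51
f 50 51 45
f 51 43 52
f 51 52 45
f 52 43 53
f 52 53 45
f 53 43 54
f 53 54 45
f 54 43 44
f 54 44 45



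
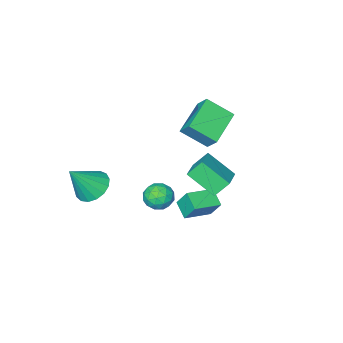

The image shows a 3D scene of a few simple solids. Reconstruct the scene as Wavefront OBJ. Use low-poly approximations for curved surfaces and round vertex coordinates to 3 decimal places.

v -0.533 1.679 -0.487
v -1.187 1.998 0.297
v -1.179 2.956 -1.546
v -1.834 3.275 -0.762
v 0.634 2.725 0.062
v -0.021 3.044 0.846
v -0.013 4.002 -0.997
v -0.667 4.321 -0.213
v 2.292 -2.777 -3.611
v 3.064 -3.072 -4.225
v 3.488 -2.983 -2.009
v 3.114 -2.582 -4.2
v 2.976 -2.137 -4.04
v 2.681 -1.839 -3.781
v 2.297 -1.755 -3.484
v 1.912 -1.906 -3.215
v 1.614 -2.256 -3.038
v 1.471 -2.725 -2.992
v 1.516 -3.207 -3.087
v 1.739 -3.59 -3.303
v 2.089 -3.787 -3.589
v 2.485 -3.752 -3.881
v 2.837 -3.494 -4.11
v 1.233 2.291 -1.848
v 1.598 1.843 -1.266
v 1.222 1.237 -2.654
v 1.587 0.789 -2.072
v 0.812 1.039 -1.971
v 0.819 1.691 -1.474
v 2.001 1.389 -2.446
v 2.008 2.041 -1.949
v 2.072 1.286 -1.636
v 1.338 1.069 -1.342
v 1.482 2.011 -2.578
v 0.748 1.794 -2.284
v 1.417 2.16 -1.487
v 1.403 0.92 -2.433
v 0.948 1.067 -2.374
v 1.163 0.804 -2.032
v 0.959 2.07 -1.609
v 1.173 1.807 -1.266
v 0.711 1.334 -1.681
v 1.647 1.273 -2.654
v 1.861 1.01 -2.311
v 1.657 2.276 -1.888
v 1.872 2.013 -1.546
v 2.109 1.746 -2.239
v 1.91 1.569 -1.362
v 1.903 0.949 -1.835
v 2.147 1.302 -2.055
v 2.151 1.685 -1.763
v 1.478 1.441 -1.189
v 1.471 0.822 -1.663
v 1.016 0.969 -1.604
v 1.02 1.352 -1.311
v 1.757 1.114 -1.406
v 1.349 2.258 -2.257
v 1.342 1.639 -2.731
v 1.8 1.728 -2.609
v 1.804 2.111 -2.316
v 0.917 2.131 -2.085
v 0.91 1.511 -2.558
v 0.669 1.395 -2.157
v 0.673 1.778 -1.865
v 1.063 1.966 -2.514
v -0.722 2.218 -2.715
v -0.876 2.815 -1.708
v -0.522 3.1 -3.207
v -0.676 3.697 -2.201
v 0.736 2.063 -2.399
v 0.582 2.66 -1.393
v 0.936 2.945 -2.892
v 0.782 3.542 -1.885
v -4.653 -1.074 -0.663
v -4.662 -0.34 0.142
v -2.885 -0.213 -1.428
v -2.894 0.521 -0.622
v -3.726 -2.121 0.302
v -3.735 -1.387 1.108
v -1.958 -1.26 -0.462
v -1.967 -0.526 0.343
f 2 4 1
f 5 2 1
f 1 4 3
f 3 5 1
f 2 8 4
f 6 2 5
f 6 8 2
f 4 8 3
f 7 5 3
f 3 8 7
f 7 6 5
f 8 6 7
f 10 9 12
f 10 12 11
f 12 9 13
f 12 13 11
f 13 9 14
f 13 14 11
f 14 9 15
f 14 15 11
f 15 9 16
f 15 16 11
f 16 9 17
f 16 17 11
f 17 9 18
f 17 18 11
f 18 9 19
f 18 19 11
f 19 9 20
f 19 20 11
f 20 9 21
f 20 21 11
f 21 9 22
f 21 22 11
f 22 9 23
f 22 23 11
f 23 9 10
f 23 10 11
f 24 61 40
f 61 35 64
f 40 64 29
f 61 64 40
f 24 40 36
f 40 29 41
f 36 41 25
f 40 41 36
f 24 36 45
f 36 25 46
f 45 46 31
f 36 46 45
f 24 45 57
f 45 31 60
f 57 60 34
f 45 60 57
f 24 57 61
f 57 34 65
f 61 65 35
f 57 65 61
f 25 41 52
f 41 29 55
f 52 55 33
f 41 55 52
f 29 64 42
f 64 35 63
f 42 63 28
f 64 63 42
f 35 65 62
f 65 34 58
f 62 58 26
f 65 58 62
f 34 60 59
f 60 31 47
f 59 47 30
f 60 47 59
f 31 46 51
f 46 25 48
f 51 48 32
f 46 48 51
f 27 53 39
f 53 33 54
f 39 54 28
f 53 54 39
f 27 39 37
f 39 28 38
f 37 38 26
f 39 38 37
f 27 37 44
f 37 26 43
f 44 43 30
f 37 43 44
f 27 44 49
f 44 30 50
f 49 50 32
f 44 50 49
f 27 49 53
f 49 32 56
f 53 56 33
f 49 56 53
f 28 54 42
f 54 33 55
f 42 55 29
f 54 55 42
f 26 38 62
f 38 28 63
f 62 63 35
f 38 63 62
f 30 43 59
f 43 26 58
f 59 58 34
f 43 58 59
f 32 50 51
f 50 30 47
f 51 47 31
f 50 47 51
f 33 56 52
f 56 32 48
f 52 48 25
f 56 48 52
f 67 69 66
f 70 67 66
f 66 69 68
f 68 70 66
f 67 73 69
f 71 67 70
f 71 73 67
f 69 73 68
f 72 70 68
f 68 73 72
f 72 71 70
f 73 71 72
f 75 77 74
f 78 75 74
f 74 77 76
f 76 78 74
f 75 81 77
f 79 75 78
f 79 81 75
f 77 81 76
f 80 78 76
f 76 81 80
f 80 79 78
f 81 79 80



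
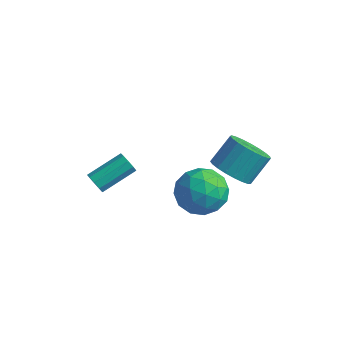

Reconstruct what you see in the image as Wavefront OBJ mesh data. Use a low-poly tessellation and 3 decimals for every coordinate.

v -1.584 0.466 1.379
v -1.367 0.173 1.804
v -0.719 1.701 2.526
v -0.936 1.994 2.101
v -1.112 0.199 1.519
v -0.464 1.728 2.242
v -1.078 0.351 1.169
v -0.43 1.879 1.891
v -1.28 0.556 0.917
v -0.633 2.084 1.639
v -1.625 0.719 0.881
v -0.977 2.247 1.603
v -1.95 0.763 1.078
v -1.303 2.292 1.8
v -2.104 0.669 1.416
v -1.457 2.197 2.138
v -2.015 0.48 1.736
v -1.367 2.008 2.459
v -1.723 0.284 1.89
v -1.076 1.812 2.612
v 3.682 3.07 3.246
v 4.626 3.212 2.886
v 4.882 4.271 3.974
v 3.938 4.13 4.334
v 4.402 3.495 2.662
v 4.659 4.555 3.75
v 4.055 3.705 2.54
v 4.311 4.764 3.628
v 3.643 3.805 2.54
v 3.899 4.865 3.628
v 3.237 3.778 2.662
v 3.493 4.838 3.749
v 2.909 3.629 2.884
v 3.165 4.688 3.972
v 2.714 3.383 3.17
v 2.97 4.442 4.258
v 2.686 3.083 3.468
v 2.943 4.142 4.556
v 2.831 2.781 3.729
v 3.087 3.84 4.816
v 3.123 2.529 3.905
v 3.379 3.588 4.993
v 3.511 2.37 3.968
v 3.768 3.43 5.056
v 3.929 2.333 3.906
v 4.186 3.392 4.994
v 4.304 2.423 3.73
v 4.561 3.482 4.818
v 4.572 2.625 3.47
v 4.828 3.685 4.558
v 4.685 2.904 3.171
v 4.942 3.964 4.259
v 3.559 1.731 3.6
v 4.713 1.512 3.887
v 3.107 -0.132 3.993
v 4.261 -0.351 4.28
v 3.585 0.355 4.991
v 3.864 1.507 4.748
v 3.956 -0.127 3.132
v 4.235 1.025 2.889
v 4.958 0.363 3.598
v 4.729 0.661 4.747
v 3.091 0.719 3.133
v 2.862 1.017 4.282
v 4.176 1.785 3.709
v 3.644 -0.405 4.171
v 3.247 0.01 4.589
v 3.925 -0.119 4.758
v 3.677 1.782 4.215
v 4.355 1.653 4.384
v 3.692 0.973 5.033
v 3.465 -0.273 3.496
v 4.143 -0.402 3.665
v 3.895 1.499 3.122
v 4.573 1.37 3.291
v 4.128 0.407 2.847
v 4.998 0.981 3.708
v 4.732 -0.114 3.939
v 4.553 0.018 3.264
v 4.717 0.695 3.121
v 4.863 1.156 4.384
v 4.597 0.061 4.614
v 4.2 0.476 5.032
v 4.364 1.153 4.89
v 5.007 0.481 4.213
v 3.223 1.319 3.266
v 2.957 0.224 3.496
v 3.456 0.227 2.99
v 3.62 0.904 2.848
v 3.088 1.494 3.941
v 2.822 0.399 4.172
v 3.103 0.685 4.759
v 3.267 1.362 4.616
v 2.813 0.899 3.667
f 2 1 5
f 2 5 3
f 3 5 6
f 3 6 4
f 5 1 7
f 5 7 6
f 6 7 8
f 6 8 4
f 7 1 9
f 7 9 8
f 8 9 10
f 8 10 4
f 9 1 11
f 9 11 10
f 10 11 12
f 10 12 4
f 11 1 13
f 11 13 12
f 12 13 14
f 12 14 4
f 13 1 15
f 13 15 14
f 14 15 16
f 14 16 4
f 15 1 17
f 15 17 16
f 16 17 18
f 16 18 4
f 17 1 19
f 17 19 18
f 18 19 20
f 18 20 4
f 19 1 2
f 19 2 20
f 20 2 3
f 20 3 4
f 22 21 25
f 22 25 23
f 23 25 26
f 23 26 24
f 25 21 27
f 25 27 26
f 26 27 28
f 26 28 24
f 27 21 29
f 27 29 28
f 28 29 30
f 28 30 24
f 29 21 31
f 29 31 30
f 30 31 32
f 30 32 24
f 31 21 33
f 31 33 32
f 32 33 34
f 32 34 24
f 33 21 35
f 33 35 34
f 34 35 36
f 34 36 24
f 35 21 37
f 35 37 36
f 36 37 38
f 36 38 24
f 37 21 39
f 37 39 38
f 38 39 40
f 38 40 24
f 39 21 41
f 39 41 40
f 40 41 42
f 40 42 24
f 41 21 43
f 41 43 42
f 42 43 44
f 42 44 24
f 43 21 45
f 43 45 44
f 44 45 46
f 44 46 24
f 45 21 47
f 45 47 46
f 46 47 48
f 46 48 24
f 47 21 49
f 47 49 48
f 48 49 50
f 48 50 24
f 49 21 51
f 49 51 50
f 50 51 52
f 50 52 24
f 51 21 22
f 51 22 52
f 52 22 23
f 52 23 24
f 53 90 69
f 90 64 93
f 69 93 58
f 90 93 69
f 53 69 65
f 69 58 70
f 65 70 54
f 69 70 65
f 53 65 74
f 65 54 75
f 74 75 60
f 65 75 74
f 53 74 86
f 74 60 89
f 86 89 63
f 74 89 86
f 53 86 90
f 86 63 94
f 90 94 64
f 86 94 90
f 54 70 81
f 70 58 84
f 81 84 62
f 70 84 81
f 58 93 71
f 93 64 92
f 71 92 57
f 93 92 71
f 64 94 91
f 94 63 87
f 91 87 55
f 94 87 91
f 63 89 88
f 89 60 76
f 88 76 59
f 89 76 88
f 60 75 80
f 75 54 77
f 80 77 61
f 75 77 80
f 56 82 68
f 82 62 83
f 68 83 57
f 82 83 68
f 56 68 66
f 68 57 67
f 66 67 55
f 68 67 66
f 56 66 73
f 66 55 72
f 73 72 59
f 66 72 73
f 56 73 78
f 73 59 79
f 78 79 61
f 73 79 78
f 56 78 82
f 78 61 85
f 82 85 62
f 78 85 82
f 57 83 71
f 83 62 84
f 71 84 58
f 83 84 71
f 55 67 91
f 67 57 92
f 91 92 64
f 67 92 91
f 59 72 88
f 72 55 87
f 88 87 63
f 72 87 88
f 61 79 80
f 79 59 76
f 80 76 60
f 79 76 80
f 62 85 81
f 85 61 77
f 81 77 54
f 85 77 81



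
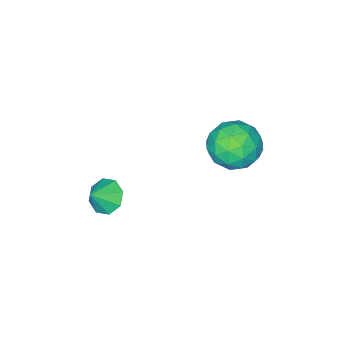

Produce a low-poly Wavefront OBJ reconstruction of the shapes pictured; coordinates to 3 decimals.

v 1.103 -0.502 -3.468
v 1.672 -0.462 -4.098
v 1.897 -0.518 -2.752
v 1.493 0.127 -3.887
v 1.086 0.347 -3.43
v 0.688 0.07 -2.996
v 0.534 -0.542 -2.838
v 0.713 -1.13 -3.05
v 1.12 -1.351 -3.506
v 1.517 -1.074 -3.941
v -4.204 2.919 -1.473
v -3.275 2.69 -0.716
v -3.925 1.17 -2.344
v -2.996 0.941 -1.587
v -4.139 0.972 -1.16
v -4.311 2.052 -0.622
v -2.889 1.808 -2.438
v -3.061 2.888 -1.9
v -2.463 2.003 -1.312
v -3.235 1.486 -0.522
v -3.965 2.374 -2.538
v -4.737 1.857 -1.748
v -3.764 2.958 -1.018
v -3.436 0.902 -2.042
v -4.107 0.92 -1.791
v -3.562 0.785 -1.346
v -4.373 2.583 -0.963
v -3.827 2.449 -0.518
v -4.334 1.439 -0.779
v -3.373 1.411 -2.542
v -2.827 1.277 -2.097
v -3.638 3.075 -1.714
v -3.093 2.94 -1.269
v -2.866 2.421 -2.281
v -2.741 2.42 -0.923
v -2.577 1.392 -1.435
v -2.514 1.901 -1.936
v -2.615 2.536 -1.62
v -3.195 2.116 -0.459
v -3.031 1.088 -0.971
v -3.702 1.106 -0.72
v -3.804 1.741 -0.404
v -2.717 1.712 -0.81
v -4.169 2.772 -2.089
v -4.005 1.744 -2.601
v -3.396 2.119 -2.656
v -3.498 2.754 -2.34
v -4.623 2.468 -1.625
v -4.459 1.44 -2.137
v -4.585 1.324 -1.44
v -4.686 1.959 -1.124
v -4.483 2.148 -2.25
f 2 1 4
f 2 4 3
f 4 1 5
f 4 5 3
f 5 1 6
f 5 6 3
f 6 1 7
f 6 7 3
f 7 1 8
f 7 8 3
f 8 1 9
f 8 9 3
f 9 1 10
f 9 10 3
f 10 1 2
f 10 2 3
f 11 48 27
f 48 22 51
f 27 51 16
f 48 51 27
f 11 27 23
f 27 16 28
f 23 28 12
f 27 28 23
f 11 23 32
f 23 12 33
f 32 33 18
f 23 33 32
f 11 32 44
f 32 18 47
f 44 47 21
f 32 47 44
f 11 44 48
f 44 21 52
f 48 52 22
f 44 52 48
f 12 28 39
f 28 16 42
f 39 42 20
f 28 42 39
f 16 51 29
f 51 22 50
f 29 50 15
f 51 50 29
f 22 52 49
f 52 21 45
f 49 45 13
f 52 45 49
f 21 47 46
f 47 18 34
f 46 34 17
f 47 34 46
f 18 33 38
f 33 12 35
f 38 35 19
f 33 35 38
f 14 40 26
f 40 20 41
f 26 41 15
f 40 41 26
f 14 26 24
f 26 15 25
f 24 25 13
f 26 25 24
f 14 24 31
f 24 13 30
f 31 30 17
f 24 30 31
f 14 31 36
f 31 17 37
f 36 37 19
f 31 37 36
f 14 36 40
f 36 19 43
f 40 43 20
f 36 43 40
f 15 41 29
f 41 20 42
f 29 42 16
f 41 42 29
f 13 25 49
f 25 15 50
f 49 50 22
f 25 50 49
f 17 30 46
f 30 13 45
f 46 45 21
f 30 45 46
f 19 37 38
f 37 17 34
f 38 34 18
f 37 34 38
f 20 43 39
f 43 19 35
f 39 35 12
f 43 35 39



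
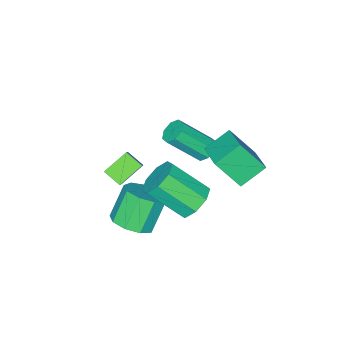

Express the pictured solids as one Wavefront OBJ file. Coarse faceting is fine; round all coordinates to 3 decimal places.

v 2.334 4.24 -0.43
v 2.972 4.889 -0.125
v 3.764 3.469 1.236
v 3.126 2.82 0.93
v 2.346 4.907 0.259
v 3.138 3.488 1.62
v 1.713 4.535 0.239
v 2.505 3.115 1.6
v 1.443 3.99 -0.173
v 2.236 2.57 1.188
v 1.696 3.591 -0.736
v 2.488 2.171 0.625
v 2.322 3.572 -1.12
v 3.114 2.153 0.241
v 2.955 3.945 -1.1
v 3.747 2.525 0.261
v 3.224 4.49 -0.688
v 4.017 3.07 0.673
v -0.129 -2.14 -3.396
v 0.703 -1.407 -2.243
v -0.237 -1.276 -3.867
v 0.594 -0.543 -2.713
v 1.066 -2.377 -4.107
v 1.897 -1.644 -2.953
v 0.957 -1.513 -4.577
v 1.789 -0.78 -3.424
v 2.728 0.857 -4.34
v 3.535 1.231 -3.802
v 2.56 1.177 -2.302
v 1.752 0.803 -2.84
v 3.134 1.767 -4.043
v 2.159 1.713 -2.543
v 2.543 1.877 -4.423
v 1.568 1.823 -2.923
v 2.038 1.51 -4.765
v 1.063 1.456 -3.264
v 1.856 0.837 -4.907
v 0.881 0.783 -3.407
v 2.082 0.174 -4.785
v 1.107 0.12 -3.284
v 2.61 -0.17 -4.454
v 1.634 -0.224 -2.954
v 3.193 -0.033 -4.07
v 2.218 -0.087 -2.57
v 3.558 0.52 -3.812
v 2.583 0.466 -2.312
v -1.06 3.232 -1.643
v -0.413 2.269 -0.176
v -2.218 3.649 -0.858
v -1.571 2.686 0.609
v -0.229 4.574 -1.129
v 0.418 3.611 0.338
v -1.387 4.991 -0.344
v -0.74 4.028 1.123
v -2.74 0.298 -3.458
v -2.336 0.033 -3.936
v -1.236 -1.023 -2.42
v -1.64 -0.758 -1.942
v -2.156 0.485 -3.752
v -1.056 -0.571 -2.236
v -2.318 0.828 -3.395
v -1.218 -0.228 -1.88
v -2.728 0.86 -3.075
v -1.627 -0.196 -1.56
v -3.144 0.563 -2.98
v -2.044 -0.493 -1.464
v -3.324 0.111 -3.164
v -2.224 -0.945 -1.648
v -3.162 -0.232 -3.52
v -2.062 -1.288 -2.005
v -2.753 -0.264 -3.84
v -1.652 -1.32 -2.325
f 2 1 5
f 2 5 3
f 3 5 6
f 3 6 4
f 5 1 7
f 5 7 6
f 6 7 8
f 6 8 4
f 7 1 9
f 7 9 8
f 8 9 10
f 8 10 4
f 9 1 11
f 9 11 10
f 10 11 12
f 10 12 4
f 11 1 13
f 11 13 12
f 12 13 14
f 12 14 4
f 13 1 15
f 13 15 14
f 14 15 16
f 14 16 4
f 15 1 17
f 15 17 16
f 16 17 18
f 16 18 4
f 17 1 2
f 17 2 18
f 18 2 3
f 18 3 4
f 20 22 19
f 23 20 19
f 19 22 21
f 21 23 19
f 20 26 22
f 24 20 23
f 24 26 20
f 22 26 21
f 25 23 21
f 21 26 25
f 25 24 23
f 26 24 25
f 28 27 31
f 28 31 29
f 29 31 32
f 29 32 30
f 31 27 33
f 31 33 32
f 32 33 34
f 32 34 30
f 33 27 35
f 33 35 34
f 34 35 36
f 34 36 30
f 35 27 37
f 35 37 36
f 36 37 38
f 36 38 30
f 37 27 39
f 37 39 38
f 38 39 40
f 38 40 30
f 39 27 41
f 39 41 40
f 40 41 42
f 40 42 30
f 41 27 43
f 41 43 42
f 42 43 44
f 42 44 30
f 43 27 45
f 43 45 44
f 44 45 46
f 44 46 30
f 45 27 28
f 45 28 46
f 46 28 29
f 46 29 30
f 48 50 47
f 51 48 47
f 47 50 49
f 49 51 47
f 48 54 50
f 52 48 51
f 52 54 48
f 50 54 49
f 53 51 49
f 49 54 53
f 53 52 51
f 54 52 53
f 56 55 59
f 56 59 57
f 57 59 60
f 57 60 58
f 59 55 61
f 59 61 60
f 60 61 62
f 60 62 58
f 61 55 63
f 61 63 62
f 62 63 64
f 62 64 58
f 63 55 65
f 63 65 64
f 64 65 66
f 64 66 58
f 65 55 67
f 65 67 66
f 66 67 68
f 66 68 58
f 67 55 69
f 67 69 68
f 68 69 70
f 68 70 58
f 69 55 71
f 69 71 70
f 70 71 72
f 70 72 58
f 71 55 56
f 71 56 72
f 72 56 57
f 72 57 58



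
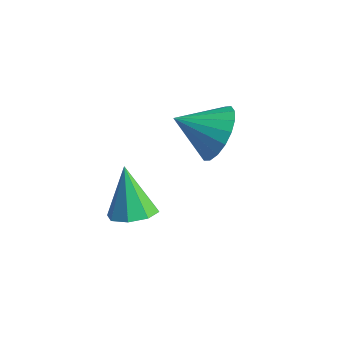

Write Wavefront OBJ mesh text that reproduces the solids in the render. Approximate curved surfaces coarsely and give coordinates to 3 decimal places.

v -0.578 0.266 0.557
v 0.152 0.217 0.905
v -1.322 0.594 2.163
v 0.014 0.793 0.724
v -0.471 1.061 0.445
v -1.018 0.864 0.232
v -1.308 0.316 0.209
v -1.17 -0.261 0.39
v -0.686 -0.529 0.669
v -0.138 -0.331 0.882
v -0.536 3.748 2.279
v -0.002 2.917 1.842
v -1.464 2.752 3.041
v 0.242 3 2.248
v 0.332 3.231 2.659
v 0.25 3.564 2.996
v 0.013 3.934 3.19
v -0.334 4.267 3.204
v -0.72 4.498 3.034
v -1.07 4.579 2.715
v -1.314 4.496 2.31
v -1.405 4.265 1.898
v -1.323 3.932 1.562
v -1.085 3.562 1.368
v -0.739 3.229 1.354
v -0.353 2.998 1.523
f 2 1 4
f 2 4 3
f 4 1 5
f 4 5 3
f 5 1 6
f 5 6 3
f 6 1 7
f 6 7 3
f 7 1 8
f 7 8 3
f 8 1 9
f 8 9 3
f 9 1 10
f 9 10 3
f 10 1 2
f 10 2 3
f 12 11 14
f 12 14 13
f 14 11 15
f 14 15 13
f 15 11 16
f 15 16 13
f 16 11 17
f 16 17 13
f 17 11 18
f 17 18 13
f 18 11 19
f 18 19 13
f 19 11 20
f 19 20 13
f 20 11 21
f 20 21 13
f 21 11 22
f 21 22 13
f 22 11 23
f 22 23 13
f 23 11 24
f 23 24 13
f 24 11 25
f 24 25 13
f 25 11 26
f 25 26 13
f 26 11 12
f 26 12 13



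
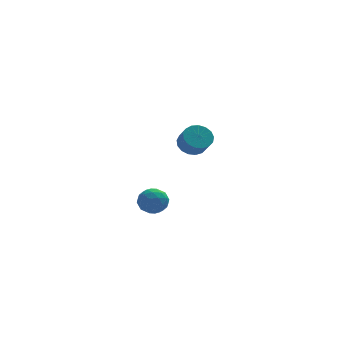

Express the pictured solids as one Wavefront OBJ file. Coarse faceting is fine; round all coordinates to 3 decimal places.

v -0.778 3.411 2.68
v -0.336 3.952 3.069
v -0.12 3.23 3.829
v -0.562 2.689 3.44
v -0.687 4 3.214
v -0.472 3.278 3.974
v -1.059 3.912 3.236
v -0.844 3.19 3.996
v -1.367 3.71 3.131
v -1.151 2.988 3.891
v -1.539 3.439 2.923
v -1.324 2.717 3.683
v -1.538 3.162 2.659
v -1.322 2.44 3.419
v -1.362 2.942 2.4
v -1.146 2.22 3.16
v -1.052 2.829 2.205
v -0.837 2.107 2.965
v -0.68 2.85 2.119
v -0.464 2.128 2.879
v -0.329 2.999 2.161
v -0.114 2.277 2.921
v -0.082 3.242 2.323
v 0.133 2.52 3.083
v 0.006 3.525 2.566
v 0.221 2.803 3.326
v -0.086 3.781 2.835
v 0.13 3.059 3.595
v -4.219 -2.888 2.133
v -3.61 -2.804 2.627
v -3.55 -3.736 1.453
v -2.941 -3.652 1.947
v -3.603 -4.004 2.193
v -4.016 -3.48 2.613
v -3.144 -3.06 1.467
v -3.557 -2.536 1.887
v -2.946 -2.91 2.215
v -3.229 -3.494 2.664
v -3.931 -3.046 1.416
v -4.214 -3.63 1.865
v -3.973 -2.772 2.44
v -3.187 -3.768 1.64
v -3.576 -3.975 1.785
v -3.218 -3.926 2.075
v -4.212 -3.169 2.431
v -3.854 -3.12 2.722
v -3.85 -3.825 2.467
v -3.306 -3.42 1.358
v -2.948 -3.371 1.649
v -3.942 -2.614 2.005
v -3.584 -2.565 2.295
v -3.31 -2.715 1.613
v -3.225 -2.785 2.488
v -2.832 -3.283 2.088
v -2.951 -2.935 1.806
v -3.194 -2.627 2.053
v -3.391 -3.128 2.752
v -2.998 -3.626 2.352
v -3.387 -3.833 2.496
v -3.63 -3.525 2.744
v -3.001 -3.19 2.51
v -4.162 -2.914 1.728
v -3.769 -3.412 1.328
v -3.53 -3.015 1.336
v -3.773 -2.707 1.584
v -4.328 -3.257 1.992
v -3.935 -3.755 1.592
v -3.966 -3.913 2.027
v -4.209 -3.605 2.274
v -4.159 -3.35 1.57
f 2 1 5
f 2 5 3
f 3 5 6
f 3 6 4
f 5 1 7
f 5 7 6
f 6 7 8
f 6 8 4
f 7 1 9
f 7 9 8
f 8 9 10
f 8 10 4
f 9 1 11
f 9 11 10
f 10 11 12
f 10 12 4
f 11 1 13
f 11 13 12
f 12 13 14
f 12 14 4
f 13 1 15
f 13 15 14
f 14 15 16
f 14 16 4
f 15 1 17
f 15 17 16
f 16 17 18
f 16 18 4
f 17 1 19
f 17 19 18
f 18 19 20
f 18 20 4
f 19 1 21
f 19 21 20
f 20 21 22
f 20 22 4
f 21 1 23
f 21 23 22
f 22 23 24
f 22 24 4
f 23 1 25
f 23 25 24
f 24 25 26
f 24 26 4
f 25 1 27
f 25 27 26
f 26 27 28
f 26 28 4
f 27 1 2
f 27 2 28
f 28 2 3
f 28 3 4
f 29 66 45
f 66 40 69
f 45 69 34
f 66 69 45
f 29 45 41
f 45 34 46
f 41 46 30
f 45 46 41
f 29 41 50
f 41 30 51
f 50 51 36
f 41 51 50
f 29 50 62
f 50 36 65
f 62 65 39
f 50 65 62
f 29 62 66
f 62 39 70
f 66 70 40
f 62 70 66
f 30 46 57
f 46 34 60
f 57 60 38
f 46 60 57
f 34 69 47
f 69 40 68
f 47 68 33
f 69 68 47
f 40 70 67
f 70 39 63
f 67 63 31
f 70 63 67
f 39 65 64
f 65 36 52
f 64 52 35
f 65 52 64
f 36 51 56
f 51 30 53
f 56 53 37
f 51 53 56
f 32 58 44
f 58 38 59
f 44 59 33
f 58 59 44
f 32 44 42
f 44 33 43
f 42 43 31
f 44 43 42
f 32 42 49
f 42 31 48
f 49 48 35
f 42 48 49
f 32 49 54
f 49 35 55
f 54 55 37
f 49 55 54
f 32 54 58
f 54 37 61
f 58 61 38
f 54 61 58
f 33 59 47
f 59 38 60
f 47 60 34
f 59 60 47
f 31 43 67
f 43 33 68
f 67 68 40
f 43 68 67
f 35 48 64
f 48 31 63
f 64 63 39
f 48 63 64
f 37 55 56
f 55 35 52
f 56 52 36
f 55 52 56
f 38 61 57
f 61 37 53
f 57 53 30
f 61 53 57



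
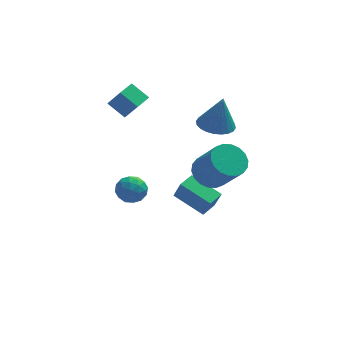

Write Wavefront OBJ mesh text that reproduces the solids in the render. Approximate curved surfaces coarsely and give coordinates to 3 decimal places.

v -0.63 2.895 2.141
v -1.416 3.393 2.816
v -0.059 3.701 2.211
v -0.845 4.199 2.886
v -0.035 2.381 3.214
v -0.821 2.879 3.889
v 0.536 3.187 3.284
v -0.25 3.685 3.959
v 3.03 -1.403 1.208
v 3.823 -1.531 0.719
v 4.602 -2.525 2.243
v 3.81 -2.397 2.732
v 3.894 -1.17 0.918
v 4.673 -2.164 2.442
v 3.793 -0.855 1.175
v 4.573 -1.849 2.699
v 3.542 -0.649 1.438
v 4.322 -1.643 2.962
v 3.189 -0.592 1.656
v 3.969 -1.586 3.18
v 2.805 -0.695 1.785
v 3.585 -1.69 3.309
v 2.465 -0.939 1.799
v 3.245 -1.934 3.323
v 2.238 -1.275 1.697
v 3.017 -2.269 3.221
v 2.167 -1.636 1.498
v 2.946 -2.63 3.022
v 2.267 -1.951 1.241
v 3.047 -2.945 2.765
v 2.518 -2.157 0.978
v 3.298 -3.151 2.502
v 2.871 -2.214 0.76
v 3.651 -3.208 2.284
v 3.255 -2.11 0.631
v 4.035 -3.105 2.155
v 3.595 -1.866 0.617
v 4.375 -2.861 2.141
v -1.162 2.801 -3.139
v -0.81 3.201 -2.489
v 0.07 2.419 -3.571
v 0.422 2.819 -2.921
v -0.034 2.125 -2.79
v -0.796 2.361 -2.523
v 0.056 3.259 -3.537
v -0.706 3.495 -3.27
v -0.057 3.485 -2.735
v -0.113 2.784 -2.273
v -0.627 2.836 -3.787
v -0.683 2.135 -3.325
v -1.095 3.035 -2.776
v 0.355 2.585 -3.284
v 0.086 2.177 -3.207
v 0.293 2.413 -2.825
v -1.086 2.541 -2.796
v -0.879 2.776 -2.414
v -0.423 2.143 -2.591
v 0.139 2.844 -3.646
v 0.346 3.079 -3.264
v -1.033 3.207 -3.235
v -0.826 3.443 -2.853
v -0.317 3.477 -3.469
v -0.445 3.437 -2.538
v 0.279 3.212 -2.792
v 0.064 3.47 -3.154
v -0.384 3.609 -2.998
v -0.478 3.025 -2.267
v 0.247 2.8 -2.521
v -0.021 2.392 -2.444
v -0.469 2.531 -2.287
v -0.035 3.191 -2.411
v -0.987 2.82 -3.539
v -0.262 2.595 -3.793
v -0.271 3.089 -3.773
v -0.719 3.228 -3.616
v -1.019 2.408 -3.268
v -0.295 2.183 -3.522
v -0.356 2.011 -3.062
v -0.804 2.15 -2.906
v -0.705 2.429 -3.649
v 1.492 0.278 -1.634
v 1.787 -0.033 -0.622
v 2.085 1.031 -1.576
v 2.38 0.719 -0.563
v 2.8 -0.699 -2.317
v 3.095 -1.011 -1.304
v 3.393 0.053 -2.258
v 3.688 -0.258 -1.246
v 3.753 3.643 0.895
v 4.54 4.195 0.767
v 4.087 3.597 2.765
v 4.273 4.458 0.822
v 3.927 4.597 0.887
v 3.554 4.59 0.954
v 3.212 4.44 1.011
v 2.952 4.167 1.051
v 2.814 3.815 1.067
v 2.819 3.437 1.058
v 2.965 3.09 1.023
v 3.232 2.827 0.969
v 3.578 2.688 0.903
v 3.951 2.695 0.837
v 4.293 2.846 0.779
v 4.553 3.118 0.739
v 4.691 3.47 0.723
v 4.687 3.848 0.733
f 2 4 1
f 5 2 1
f 1 4 3
f 3 5 1
f 2 8 4
f 6 2 5
f 6 8 2
f 4 8 3
f 7 5 3
f 3 8 7
f 7 6 5
f 8 6 7
f 10 9 13
f 10 13 11
f 11 13 14
f 11 14 12
f 13 9 15
f 13 15 14
f 14 15 16
f 14 16 12
f 15 9 17
f 15 17 16
f 16 17 18
f 16 18 12
f 17 9 19
f 17 19 18
f 18 19 20
f 18 20 12
f 19 9 21
f 19 21 20
f 20 21 22
f 20 22 12
f 21 9 23
f 21 23 22
f 22 23 24
f 22 24 12
f 23 9 25
f 23 25 24
f 24 25 26
f 24 26 12
f 25 9 27
f 25 27 26
f 26 27 28
f 26 28 12
f 27 9 29
f 27 29 28
f 28 29 30
f 28 30 12
f 29 9 31
f 29 31 30
f 30 31 32
f 30 32 12
f 31 9 33
f 31 33 32
f 32 33 34
f 32 34 12
f 33 9 35
f 33 35 34
f 34 35 36
f 34 36 12
f 35 9 37
f 35 37 36
f 36 37 38
f 36 38 12
f 37 9 10
f 37 10 38
f 38 10 11
f 38 11 12
f 39 76 55
f 76 50 79
f 55 79 44
f 76 79 55
f 39 55 51
f 55 44 56
f 51 56 40
f 55 56 51
f 39 51 60
f 51 40 61
f 60 61 46
f 51 61 60
f 39 60 72
f 60 46 75
f 72 75 49
f 60 75 72
f 39 72 76
f 72 49 80
f 76 80 50
f 72 80 76
f 40 56 67
f 56 44 70
f 67 70 48
f 56 70 67
f 44 79 57
f 79 50 78
f 57 78 43
f 79 78 57
f 50 80 77
f 80 49 73
f 77 73 41
f 80 73 77
f 49 75 74
f 75 46 62
f 74 62 45
f 75 62 74
f 46 61 66
f 61 40 63
f 66 63 47
f 61 63 66
f 42 68 54
f 68 48 69
f 54 69 43
f 68 69 54
f 42 54 52
f 54 43 53
f 52 53 41
f 54 53 52
f 42 52 59
f 52 41 58
f 59 58 45
f 52 58 59
f 42 59 64
f 59 45 65
f 64 65 47
f 59 65 64
f 42 64 68
f 64 47 71
f 68 71 48
f 64 71 68
f 43 69 57
f 69 48 70
f 57 70 44
f 69 70 57
f 41 53 77
f 53 43 78
f 77 78 50
f 53 78 77
f 45 58 74
f 58 41 73
f 74 73 49
f 58 73 74
f 47 65 66
f 65 45 62
f 66 62 46
f 65 62 66
f 48 71 67
f 71 47 63
f 67 63 40
f 71 63 67
f 82 84 81
f 85 82 81
f 81 84 83
f 83 85 81
f 82 88 84
f 86 82 85
f 86 88 82
f 84 88 83
f 87 85 83
f 83 88 87
f 87 86 85
f 88 86 87
f 90 89 92
f 90 92 91
f 92 89 93
f 92 93 91
f 93 89 94
f 93 94 91
f 94 89 95
f 94 95 91
f 95 89 96
f 95 96 91
f 96 89 97
f 96 97 91
f 97 89 98
f 97 98 91
f 98 89 99
f 98 99 91
f 99 89 100
f 99 100 91
f 100 89 101
f 100 101 91
f 101 89 102
f 101 102 91
f 102 89 103
f 102 103 91
f 103 89 104
f 103 104 91
f 104 89 105
f 104 105 91
f 105 89 106
f 105 106 91
f 106 89 90
f 106 90 91



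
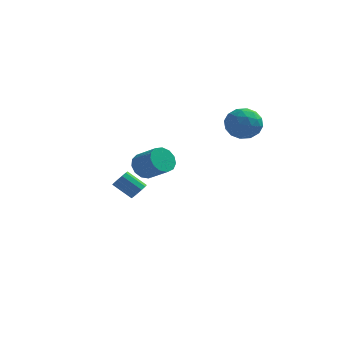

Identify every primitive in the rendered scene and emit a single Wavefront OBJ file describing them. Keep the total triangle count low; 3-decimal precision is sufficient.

v -0.483 -2.391 0.154
v -0.004 -2.324 -0.458
v 1.062 -2.882 0.315
v 0.583 -2.949 0.926
v 0.03 -1.948 -0.233
v 1.095 -2.506 0.54
v -0.099 -1.713 0.115
v 0.966 -2.271 0.888
v -0.35 -1.693 0.475
v 0.715 -2.251 1.248
v -0.643 -1.894 0.733
v 0.422 -2.453 1.506
v -0.885 -2.254 0.807
v 0.18 -2.812 1.58
v -1 -2.657 0.674
v 0.066 -3.215 1.447
v -0.95 -2.975 0.375
v 0.116 -3.533 1.148
v -0.752 -3.108 0.006
v 0.314 -3.666 0.779
v -0.468 -3.013 -0.316
v 0.597 -3.572 0.457
v -0.19 -2.721 -0.489
v 0.876 -3.279 0.284
v 3.45 1.991 2.195
v 3.88 1.699 1.317
v 3.42 0.421 2.703
v 3.85 0.129 1.825
v 4.389 0.669 2.502
v 4.407 1.64 2.188
v 2.893 0.48 1.832
v 2.911 1.451 1.518
v 3.535 0.765 1.093
v 4.46 0.882 1.507
v 2.84 1.238 2.513
v 3.765 1.355 2.927
v 3.667 1.983 1.711
v 3.633 0.137 2.309
v 3.949 0.455 2.707
v 4.202 0.283 2.191
v 3.977 1.948 2.223
v 4.23 1.776 1.707
v 4.529 1.171 2.404
v 3.07 0.344 2.313
v 3.323 0.172 1.797
v 3.098 1.837 1.829
v 3.351 1.665 1.313
v 2.771 0.949 1.616
v 3.718 1.262 1.064
v 3.7 0.339 1.363
v 3.138 0.546 1.366
v 3.148 1.116 1.182
v 4.261 1.331 1.307
v 4.244 0.408 1.606
v 4.561 0.726 2.004
v 4.571 1.296 1.819
v 4.059 0.782 1.175
v 3.056 1.712 2.414
v 3.039 0.789 2.713
v 2.729 0.824 2.201
v 2.739 1.394 2.016
v 3.6 1.781 2.657
v 3.582 0.858 2.956
v 4.152 1.004 2.838
v 4.162 1.574 2.654
v 3.241 1.338 2.845
v -2.262 3.602 -4.383
v -2.021 3.191 -4.051
v -3.058 3.268 -3.205
v -3.298 3.678 -3.537
v -1.904 3.51 -3.936
v -2.941 3.586 -3.09
v -1.923 3.863 -3.991
v -2.96 3.94 -3.146
v -2.072 4.117 -4.196
v -3.108 4.193 -3.351
v -2.293 4.174 -4.473
v -3.329 4.25 -3.627
v -2.502 4.012 -4.715
v -3.539 4.089 -3.869
v -2.619 3.694 -4.83
v -3.656 3.77 -3.984
v -2.6 3.34 -4.774
v -3.637 3.417 -3.929
v -2.452 3.087 -4.569
v -3.488 3.163 -3.724
v -2.231 3.03 -4.293
v -3.267 3.106 -3.447
f 2 1 5
f 2 5 3
f 3 5 6
f 3 6 4
f 5 1 7
f 5 7 6
f 6 7 8
f 6 8 4
f 7 1 9
f 7 9 8
f 8 9 10
f 8 10 4
f 9 1 11
f 9 11 10
f 10 11 12
f 10 12 4
f 11 1 13
f 11 13 12
f 12 13 14
f 12 14 4
f 13 1 15
f 13 15 14
f 14 15 16
f 14 16 4
f 15 1 17
f 15 17 16
f 16 17 18
f 16 18 4
f 17 1 19
f 17 19 18
f 18 19 20
f 18 20 4
f 19 1 21
f 19 21 20
f 20 21 22
f 20 22 4
f 21 1 23
f 21 23 22
f 22 23 24
f 22 24 4
f 23 1 2
f 23 2 24
f 24 2 3
f 24 3 4
f 25 62 41
f 62 36 65
f 41 65 30
f 62 65 41
f 25 41 37
f 41 30 42
f 37 42 26
f 41 42 37
f 25 37 46
f 37 26 47
f 46 47 32
f 37 47 46
f 25 46 58
f 46 32 61
f 58 61 35
f 46 61 58
f 25 58 62
f 58 35 66
f 62 66 36
f 58 66 62
f 26 42 53
f 42 30 56
f 53 56 34
f 42 56 53
f 30 65 43
f 65 36 64
f 43 64 29
f 65 64 43
f 36 66 63
f 66 35 59
f 63 59 27
f 66 59 63
f 35 61 60
f 61 32 48
f 60 48 31
f 61 48 60
f 32 47 52
f 47 26 49
f 52 49 33
f 47 49 52
f 28 54 40
f 54 34 55
f 40 55 29
f 54 55 40
f 28 40 38
f 40 29 39
f 38 39 27
f 40 39 38
f 28 38 45
f 38 27 44
f 45 44 31
f 38 44 45
f 28 45 50
f 45 31 51
f 50 51 33
f 45 51 50
f 28 50 54
f 50 33 57
f 54 57 34
f 50 57 54
f 29 55 43
f 55 34 56
f 43 56 30
f 55 56 43
f 27 39 63
f 39 29 64
f 63 64 36
f 39 64 63
f 31 44 60
f 44 27 59
f 60 59 35
f 44 59 60
f 33 51 52
f 51 31 48
f 52 48 32
f 51 48 52
f 34 57 53
f 57 33 49
f 53 49 26
f 57 49 53
f 68 67 71
f 68 71 69
f 69 71 72
f 69 72 70
f 71 67 73
f 71 73 72
f 72 73 74
f 72 74 70
f 73 67 75
f 73 75 74
f 74 75 76
f 74 76 70
f 75 67 77
f 75 77 76
f 76 77 78
f 76 78 70
f 77 67 79
f 77 79 78
f 78 79 80
f 78 80 70
f 79 67 81
f 79 81 80
f 80 81 82
f 80 82 70
f 81 67 83
f 81 83 82
f 82 83 84
f 82 84 70
f 83 67 85
f 83 85 84
f 84 85 86
f 84 86 70
f 85 67 87
f 85 87 86
f 86 87 88
f 86 88 70
f 87 67 68
f 87 68 88
f 88 68 69
f 88 69 70



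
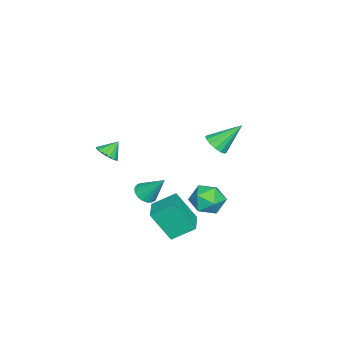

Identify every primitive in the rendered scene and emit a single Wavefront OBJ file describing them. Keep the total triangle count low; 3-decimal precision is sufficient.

v -1.253 -2.021 -4.221
v -0.477 -1.975 -4.365
v -1.047 -0.779 -2.719
v -0.609 -1.715 -4.562
v -0.868 -1.516 -4.691
v -1.203 -1.417 -4.728
v -1.548 -1.437 -4.664
v -1.835 -1.573 -4.512
v -2.006 -1.798 -4.303
v -2.028 -2.067 -4.077
v -1.896 -2.327 -3.88
v -1.637 -2.526 -3.751
v -1.302 -2.625 -3.715
v -0.957 -2.605 -3.779
v -0.67 -2.469 -3.93
v -0.499 -2.244 -4.139
v 2.064 3.271 2.99
v 2.739 3.151 3.421
v 1.396 4.549 4.39
v 2.827 3.474 3.169
v 2.712 3.742 2.869
v 2.422 3.885 2.601
v 2.037 3.863 2.437
v 1.659 3.683 2.421
v 1.389 3.392 2.558
v 1.3 3.069 2.81
v 1.416 2.8 3.11
v 1.705 2.658 3.378
v 2.091 2.68 3.542
v 2.469 2.86 3.558
v 2.541 -2.901 1.233
v 3.192 -2.527 1.404
v 2.039 -2.399 2.047
v 3.004 -2.292 1.143
v 2.691 -2.22 0.906
v 2.339 -2.331 0.757
v 2.041 -2.595 0.735
v 1.876 -2.94 0.847
v 1.891 -3.275 1.062
v 2.079 -3.51 1.324
v 2.391 -3.582 1.561
v 2.744 -3.471 1.71
v 3.042 -3.207 1.732
v 3.206 -2.862 1.62
v 1.194 3.154 -2.377
v 1.666 3.827 -1.593
v 2.174 1.733 -1.747
v 2.646 2.406 -0.963
v 1.546 2.133 -0.89
v 0.94 3.011 -1.279
v 2.9 2.549 -2.061
v 2.294 3.427 -2.45
v 2.72 3.452 -1.398
v 1.883 3.196 -0.674
v 1.957 2.364 -2.666
v 1.12 2.108 -1.942
v 1.389 -0.7 -3.183
v 0.903 0.597 -2.304
v 1.254 0.498 -5.023
v 0.769 1.794 -4.144
v 2.971 -0.234 -2.996
v 2.486 1.062 -2.117
v 2.837 0.963 -4.836
v 2.351 2.26 -3.957
f 2 1 4
f 2 4 3
f 4 1 5
f 4 5 3
f 5 1 6
f 5 6 3
f 6 1 7
f 6 7 3
f 7 1 8
f 7 8 3
f 8 1 9
f 8 9 3
f 9 1 10
f 9 10 3
f 10 1 11
f 10 11 3
f 11 1 12
f 11 12 3
f 12 1 13
f 12 13 3
f 13 1 14
f 13 14 3
f 14 1 15
f 14 15 3
f 15 1 16
f 15 16 3
f 16 1 2
f 16 2 3
f 18 17 20
f 18 20 19
f 20 17 21
f 20 21 19
f 21 17 22
f 21 22 19
f 22 17 23
f 22 23 19
f 23 17 24
f 23 24 19
f 24 17 25
f 24 25 19
f 25 17 26
f 25 26 19
f 26 17 27
f 26 27 19
f 27 17 28
f 27 28 19
f 28 17 29
f 28 29 19
f 29 17 30
f 29 30 19
f 30 17 18
f 30 18 19
f 32 31 34
f 32 34 33
f 34 31 35
f 34 35 33
f 35 31 36
f 35 36 33
f 36 31 37
f 36 37 33
f 37 31 38
f 37 38 33
f 38 31 39
f 38 39 33
f 39 31 40
f 39 40 33
f 40 31 41
f 40 41 33
f 41 31 42
f 41 42 33
f 42 31 43
f 42 43 33
f 43 31 44
f 43 44 33
f 44 31 32
f 44 32 33
f 45 56 50
f 45 50 46
f 45 46 52
f 45 52 55
f 45 55 56
f 46 50 54
f 50 56 49
f 56 55 47
f 55 52 51
f 52 46 53
f 48 54 49
f 48 49 47
f 48 47 51
f 48 51 53
f 48 53 54
f 49 54 50
f 47 49 56
f 51 47 55
f 53 51 52
f 54 53 46
f 58 60 57
f 61 58 57
f 57 60 59
f 59 61 57
f 58 64 60
f 62 58 61
f 62 64 58
f 60 64 59
f 63 61 59
f 59 64 63
f 63 62 61
f 64 62 63

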